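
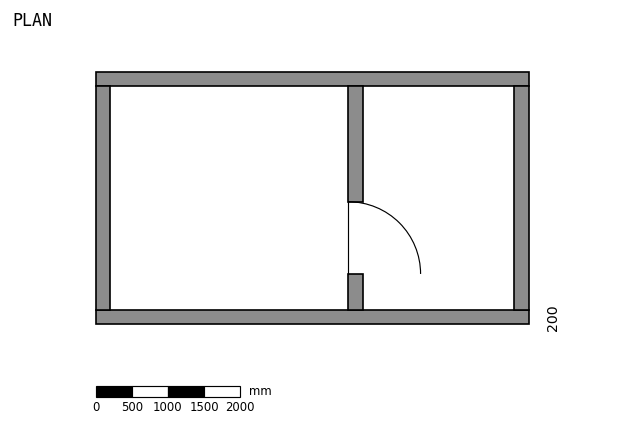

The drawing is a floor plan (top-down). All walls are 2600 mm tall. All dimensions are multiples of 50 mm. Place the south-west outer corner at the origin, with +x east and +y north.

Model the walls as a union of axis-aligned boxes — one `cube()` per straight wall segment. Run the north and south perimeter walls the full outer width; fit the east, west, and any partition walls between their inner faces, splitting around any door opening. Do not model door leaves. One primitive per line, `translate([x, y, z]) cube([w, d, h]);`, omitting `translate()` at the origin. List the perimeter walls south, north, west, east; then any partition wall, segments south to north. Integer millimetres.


cube([6000, 200, 2600]);
translate([0, 3300, 0]) cube([6000, 200, 2600]);
translate([0, 200, 0]) cube([200, 3100, 2600]);
translate([5800, 200, 0]) cube([200, 3100, 2600]);
translate([3500, 200, 0]) cube([200, 500, 2600]);
translate([3500, 1700, 0]) cube([200, 1600, 2600]);


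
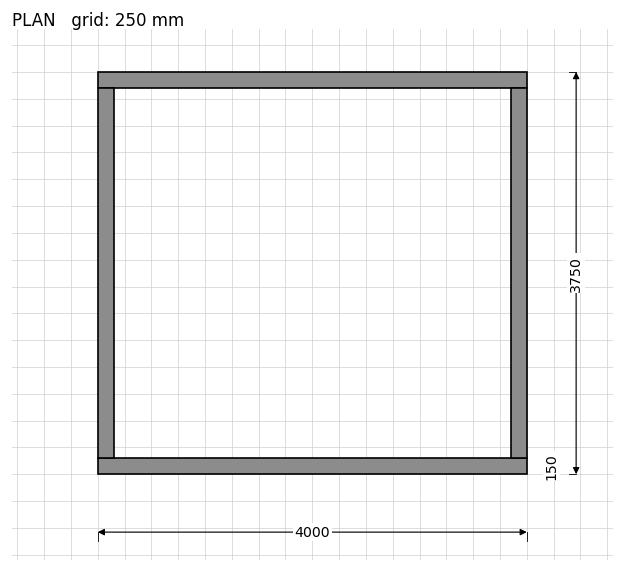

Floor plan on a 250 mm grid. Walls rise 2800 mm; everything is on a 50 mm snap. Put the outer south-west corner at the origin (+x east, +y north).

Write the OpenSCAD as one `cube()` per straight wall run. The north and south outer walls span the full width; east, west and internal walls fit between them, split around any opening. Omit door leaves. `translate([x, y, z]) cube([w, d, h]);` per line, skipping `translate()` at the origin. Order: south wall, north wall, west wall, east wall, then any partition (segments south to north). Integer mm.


cube([4000, 150, 2800]);
translate([0, 3600, 0]) cube([4000, 150, 2800]);
translate([0, 150, 0]) cube([150, 3450, 2800]);
translate([3850, 150, 0]) cube([150, 3450, 2800]);


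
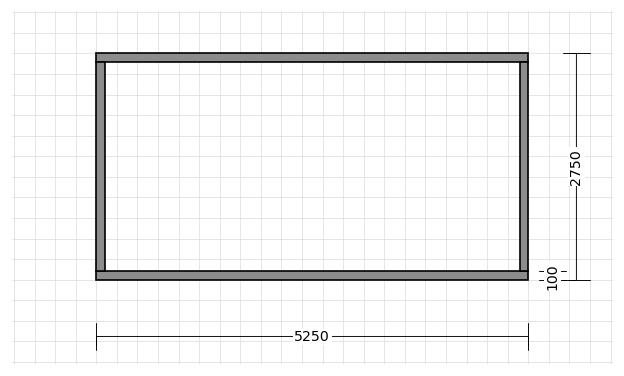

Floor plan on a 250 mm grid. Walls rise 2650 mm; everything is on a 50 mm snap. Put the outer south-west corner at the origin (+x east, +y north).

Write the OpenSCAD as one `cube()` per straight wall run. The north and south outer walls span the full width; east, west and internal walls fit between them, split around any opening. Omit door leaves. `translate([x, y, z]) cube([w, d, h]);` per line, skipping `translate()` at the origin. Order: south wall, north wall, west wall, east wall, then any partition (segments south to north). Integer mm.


cube([5250, 100, 2650]);
translate([0, 2650, 0]) cube([5250, 100, 2650]);
translate([0, 100, 0]) cube([100, 2550, 2650]);
translate([5150, 100, 0]) cube([100, 2550, 2650]);


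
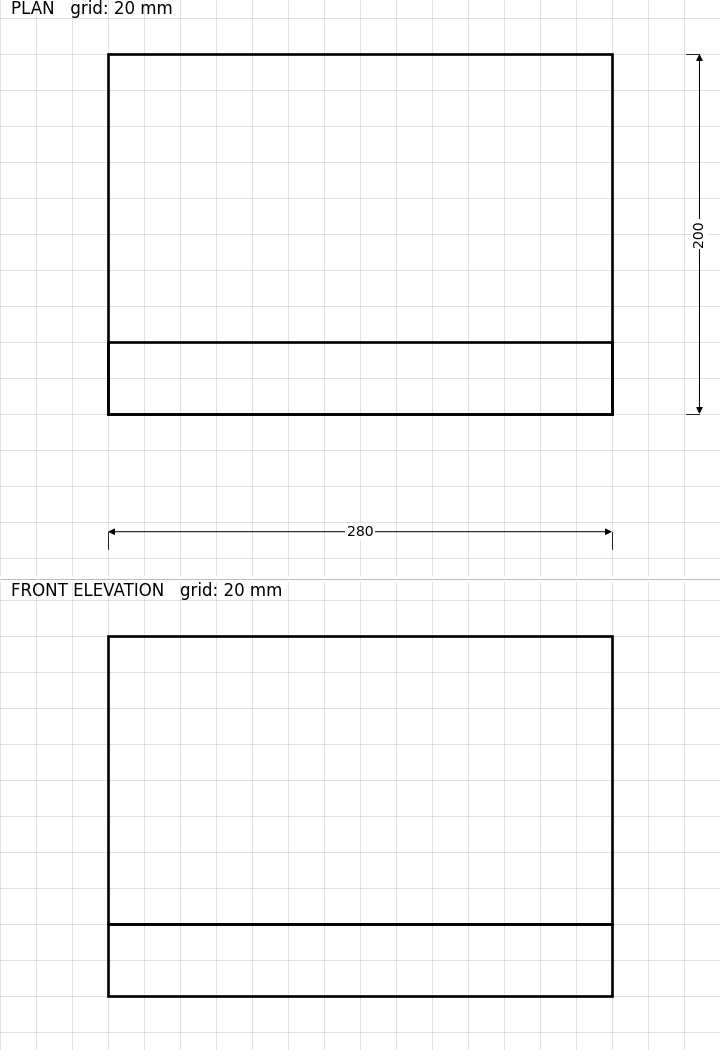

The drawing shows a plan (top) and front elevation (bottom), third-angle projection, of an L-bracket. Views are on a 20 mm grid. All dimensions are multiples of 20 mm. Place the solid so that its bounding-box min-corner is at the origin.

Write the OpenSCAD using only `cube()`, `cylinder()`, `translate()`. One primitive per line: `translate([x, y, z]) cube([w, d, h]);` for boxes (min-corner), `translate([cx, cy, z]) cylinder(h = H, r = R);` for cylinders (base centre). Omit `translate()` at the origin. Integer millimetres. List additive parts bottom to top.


cube([280, 200, 40]);
translate([0, 0, 40]) cube([280, 40, 160]);


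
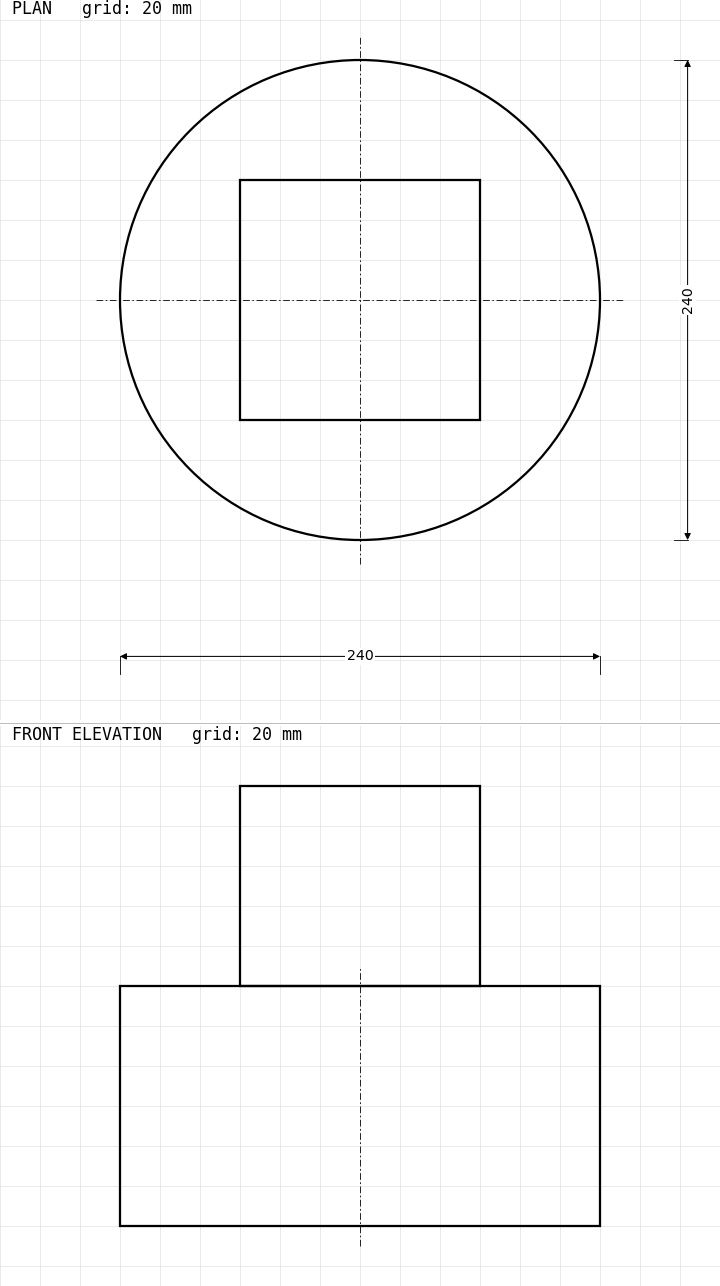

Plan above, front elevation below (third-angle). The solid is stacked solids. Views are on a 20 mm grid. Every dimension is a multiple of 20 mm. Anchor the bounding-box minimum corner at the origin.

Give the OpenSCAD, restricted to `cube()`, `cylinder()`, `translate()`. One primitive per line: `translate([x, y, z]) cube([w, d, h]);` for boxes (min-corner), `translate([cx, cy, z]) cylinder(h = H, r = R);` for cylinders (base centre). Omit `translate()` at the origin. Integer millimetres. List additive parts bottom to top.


translate([120, 120, 0]) cylinder(h = 120, r = 120);
translate([60, 60, 120]) cube([120, 120, 100]);


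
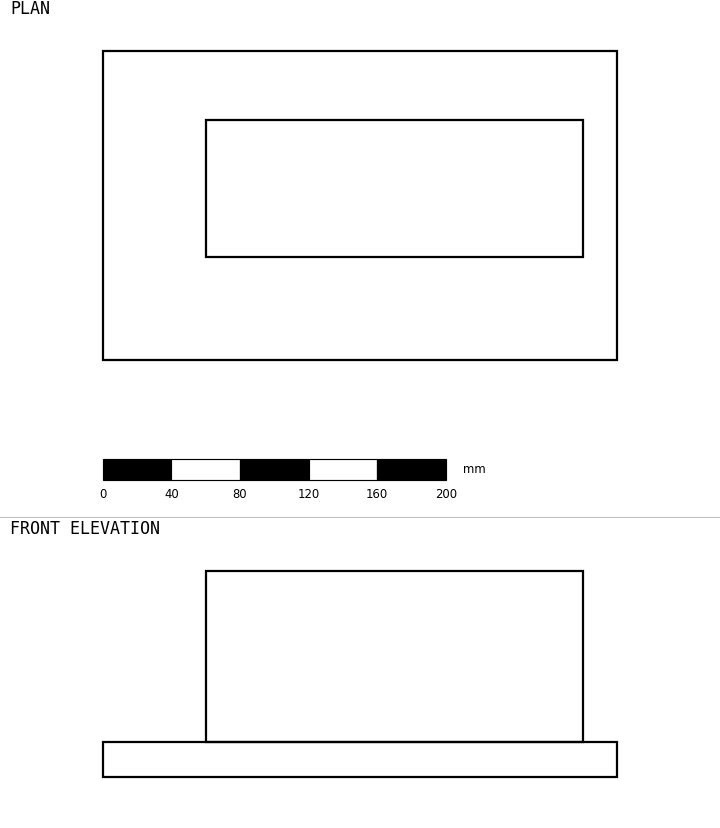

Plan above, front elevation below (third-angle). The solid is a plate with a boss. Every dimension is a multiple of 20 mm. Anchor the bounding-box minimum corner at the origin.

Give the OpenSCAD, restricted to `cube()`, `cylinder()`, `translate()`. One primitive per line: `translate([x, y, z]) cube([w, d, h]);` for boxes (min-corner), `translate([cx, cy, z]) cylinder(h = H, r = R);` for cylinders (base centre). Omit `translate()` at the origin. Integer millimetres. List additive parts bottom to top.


cube([300, 180, 20]);
translate([60, 60, 20]) cube([220, 80, 100]);


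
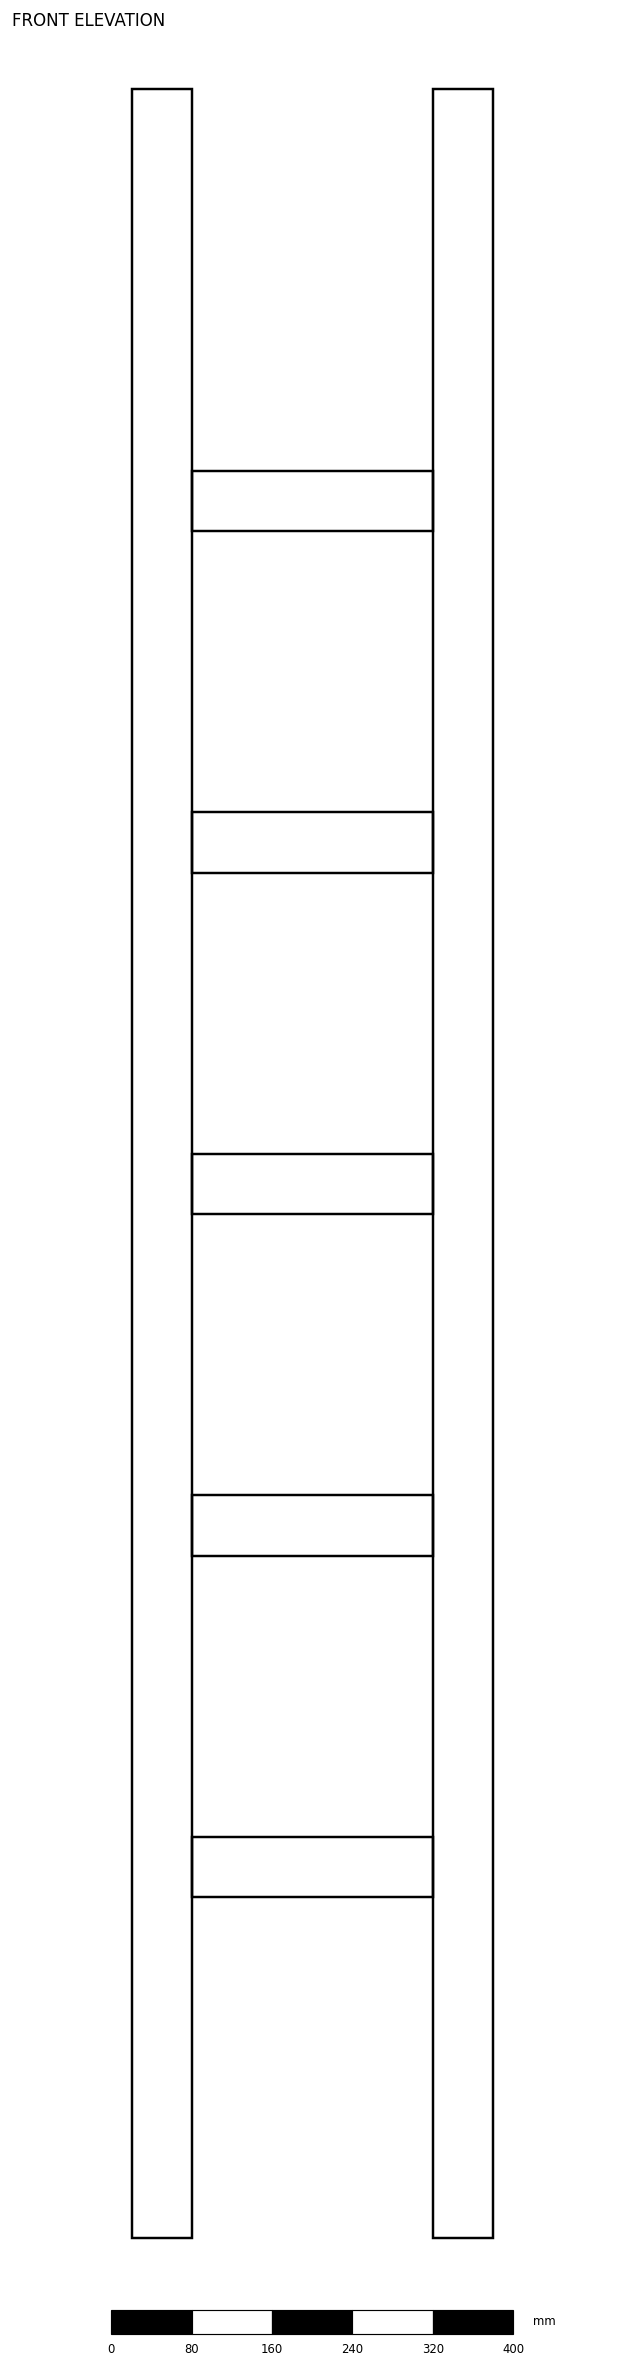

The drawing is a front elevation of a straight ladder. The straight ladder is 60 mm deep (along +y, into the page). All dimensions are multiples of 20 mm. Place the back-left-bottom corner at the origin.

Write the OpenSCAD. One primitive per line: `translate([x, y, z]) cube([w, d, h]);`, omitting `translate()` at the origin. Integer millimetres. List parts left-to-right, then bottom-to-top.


cube([60, 60, 2140]);
translate([60, 0, 340]) cube([240, 60, 60]);
translate([60, 0, 680]) cube([240, 60, 60]);
translate([60, 0, 1020]) cube([240, 60, 60]);
translate([60, 0, 1360]) cube([240, 60, 60]);
translate([60, 0, 1700]) cube([240, 60, 60]);
translate([300, 0, 0]) cube([60, 60, 2140]);


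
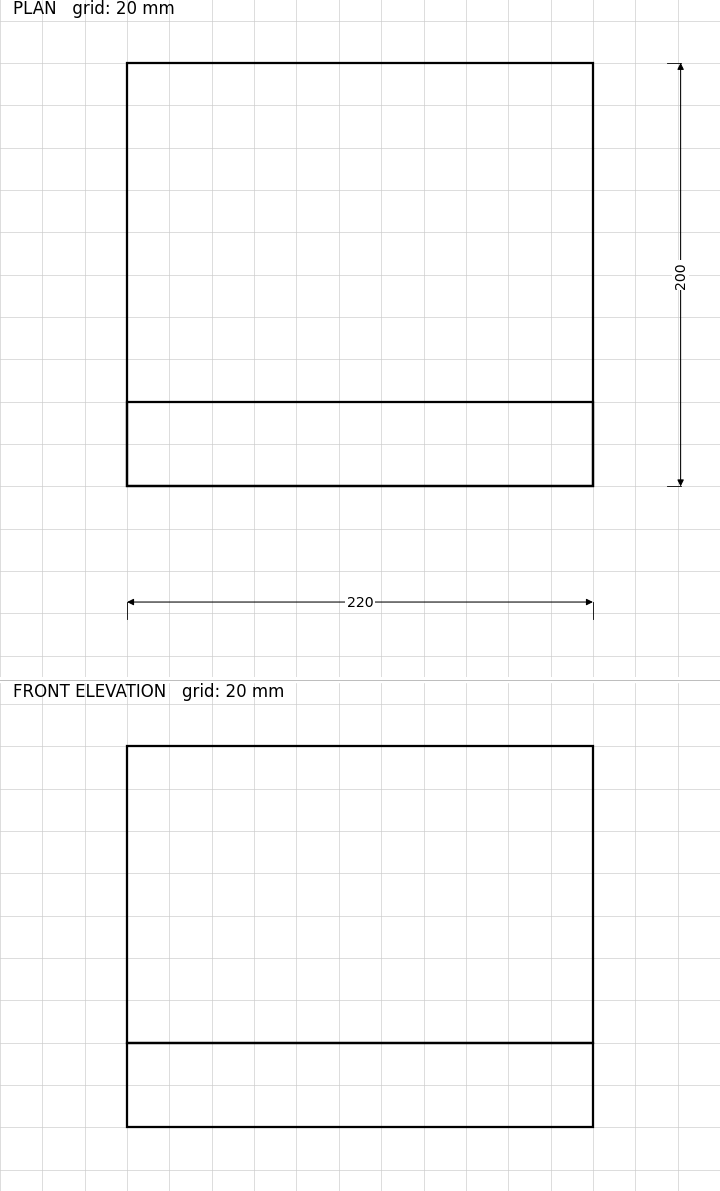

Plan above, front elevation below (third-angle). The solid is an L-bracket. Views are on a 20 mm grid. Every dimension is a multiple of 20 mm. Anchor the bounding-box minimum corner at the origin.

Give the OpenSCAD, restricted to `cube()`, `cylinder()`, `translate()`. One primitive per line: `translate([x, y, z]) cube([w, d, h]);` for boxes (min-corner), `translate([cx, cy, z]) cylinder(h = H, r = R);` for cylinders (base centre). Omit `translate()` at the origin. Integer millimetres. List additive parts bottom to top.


cube([220, 200, 40]);
translate([0, 0, 40]) cube([220, 40, 140]);


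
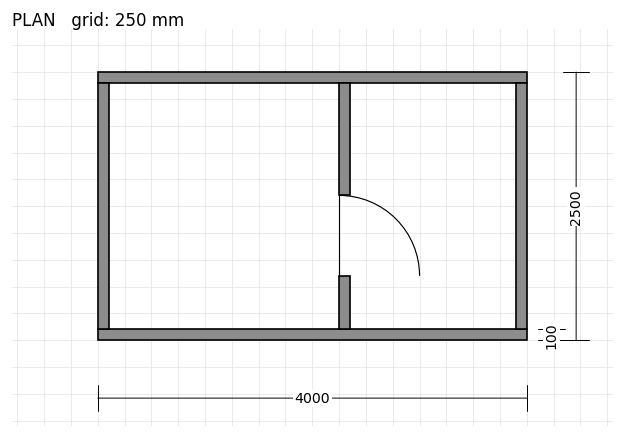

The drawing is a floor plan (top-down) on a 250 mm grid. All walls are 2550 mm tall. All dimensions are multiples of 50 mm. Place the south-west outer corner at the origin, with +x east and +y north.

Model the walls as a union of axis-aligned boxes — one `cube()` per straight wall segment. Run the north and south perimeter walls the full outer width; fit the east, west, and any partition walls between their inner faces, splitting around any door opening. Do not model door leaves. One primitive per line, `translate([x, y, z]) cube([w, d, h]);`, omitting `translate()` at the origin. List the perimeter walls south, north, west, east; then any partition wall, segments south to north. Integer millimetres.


cube([4000, 100, 2550]);
translate([0, 2400, 0]) cube([4000, 100, 2550]);
translate([0, 100, 0]) cube([100, 2300, 2550]);
translate([3900, 100, 0]) cube([100, 2300, 2550]);
translate([2250, 100, 0]) cube([100, 500, 2550]);
translate([2250, 1350, 0]) cube([100, 1050, 2550]);


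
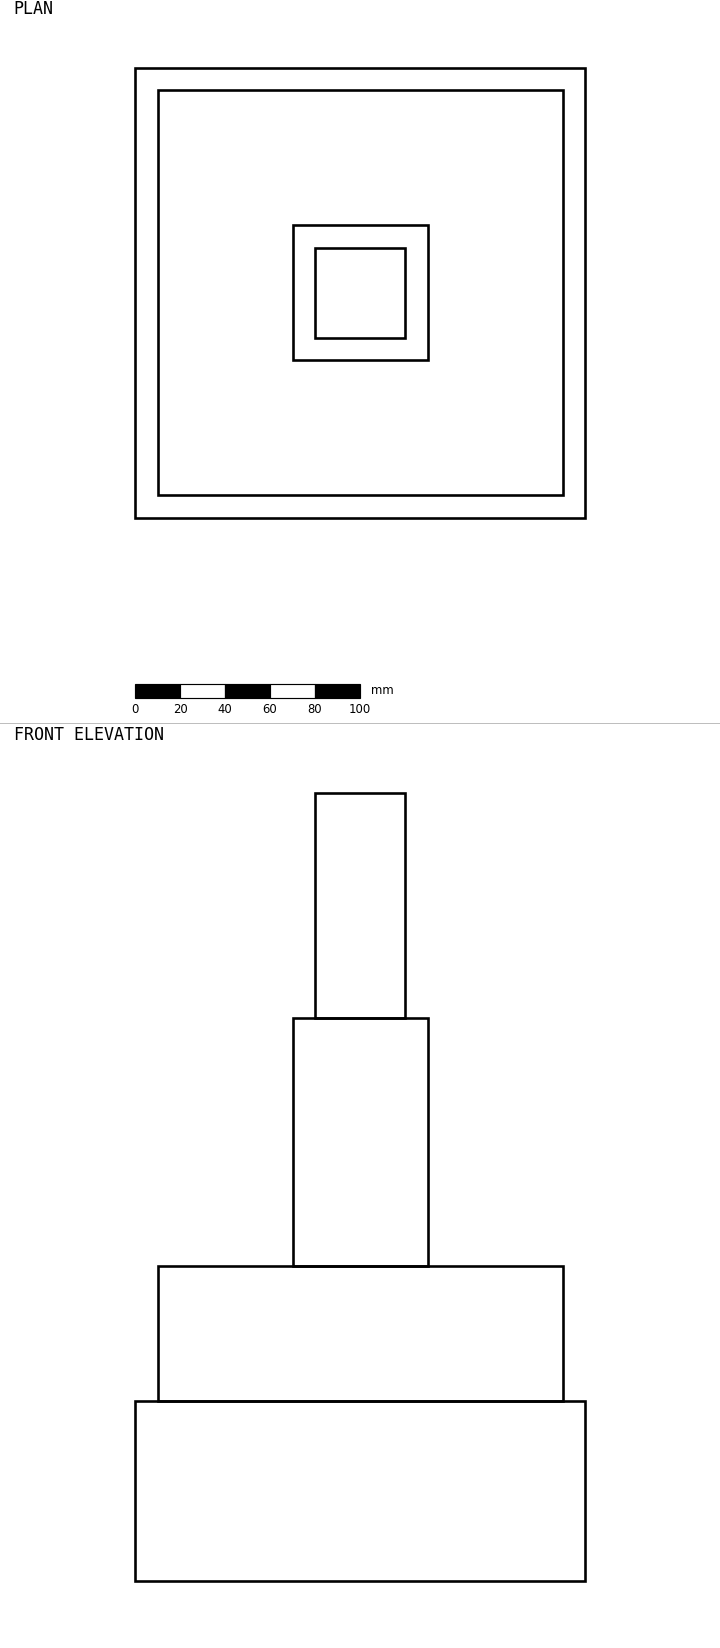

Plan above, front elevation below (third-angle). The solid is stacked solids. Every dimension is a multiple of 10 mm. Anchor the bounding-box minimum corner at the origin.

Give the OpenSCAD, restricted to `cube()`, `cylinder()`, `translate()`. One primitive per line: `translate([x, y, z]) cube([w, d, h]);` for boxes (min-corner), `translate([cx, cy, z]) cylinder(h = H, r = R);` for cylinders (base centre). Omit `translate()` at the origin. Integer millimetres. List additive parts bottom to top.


cube([200, 200, 80]);
translate([10, 10, 80]) cube([180, 180, 60]);
translate([70, 70, 140]) cube([60, 60, 110]);
translate([80, 80, 250]) cube([40, 40, 100]);


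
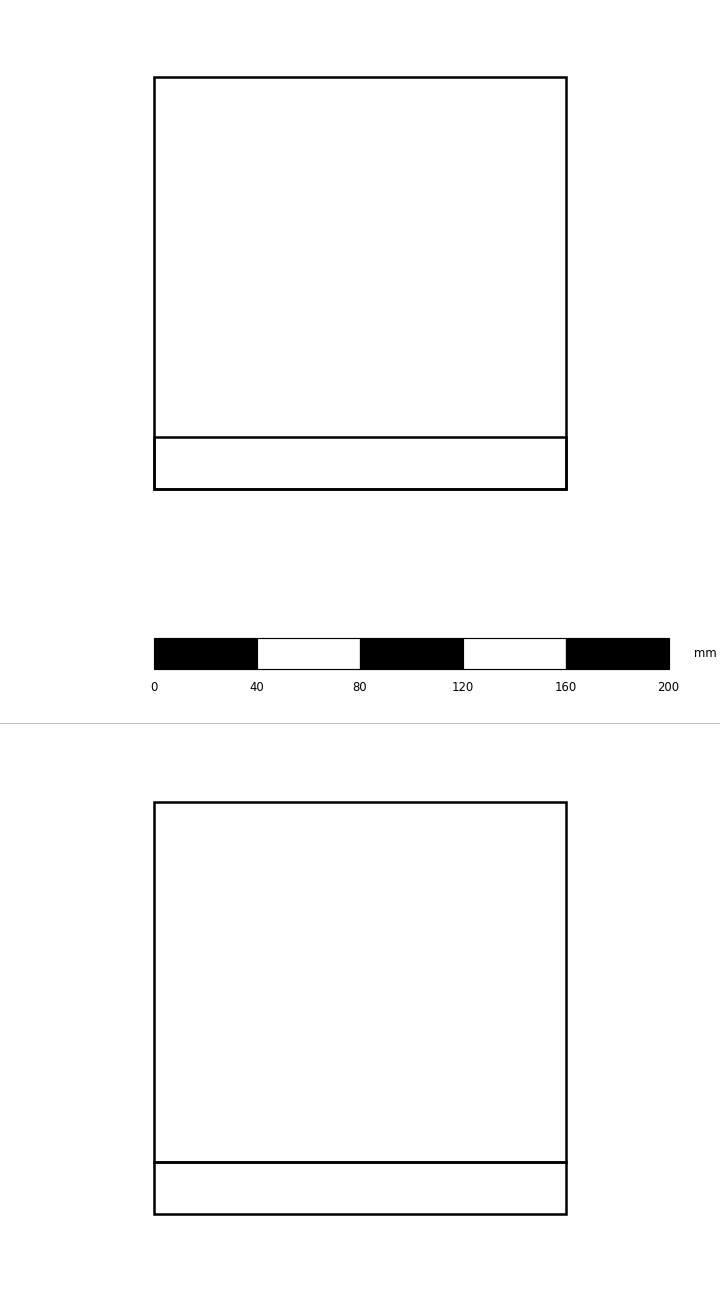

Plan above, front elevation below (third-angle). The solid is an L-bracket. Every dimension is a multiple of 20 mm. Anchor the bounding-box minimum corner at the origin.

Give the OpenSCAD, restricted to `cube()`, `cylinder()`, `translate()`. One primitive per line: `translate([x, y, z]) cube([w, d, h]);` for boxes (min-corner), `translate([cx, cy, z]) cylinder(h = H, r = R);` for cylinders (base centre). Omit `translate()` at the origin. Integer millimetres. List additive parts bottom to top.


cube([160, 160, 20]);
translate([0, 0, 20]) cube([160, 20, 140]);


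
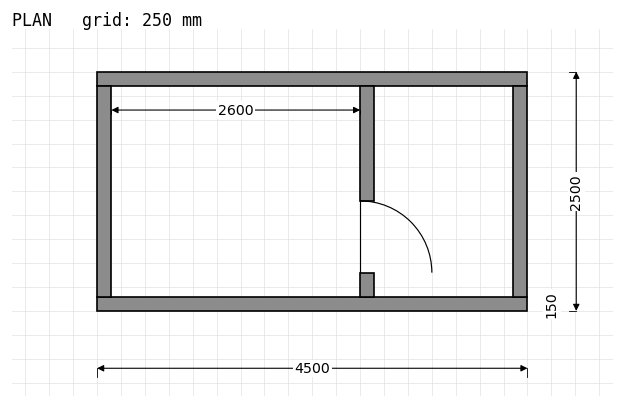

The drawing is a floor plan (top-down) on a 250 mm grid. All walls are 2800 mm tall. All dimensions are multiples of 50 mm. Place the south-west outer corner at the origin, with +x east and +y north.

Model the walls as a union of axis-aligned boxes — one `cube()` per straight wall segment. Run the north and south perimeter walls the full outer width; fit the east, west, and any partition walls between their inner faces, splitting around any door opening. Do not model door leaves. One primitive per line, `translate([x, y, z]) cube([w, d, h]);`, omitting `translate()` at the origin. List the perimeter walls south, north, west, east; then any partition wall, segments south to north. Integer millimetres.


cube([4500, 150, 2800]);
translate([0, 2350, 0]) cube([4500, 150, 2800]);
translate([0, 150, 0]) cube([150, 2200, 2800]);
translate([4350, 150, 0]) cube([150, 2200, 2800]);
translate([2750, 150, 0]) cube([150, 250, 2800]);
translate([2750, 1150, 0]) cube([150, 1200, 2800]);


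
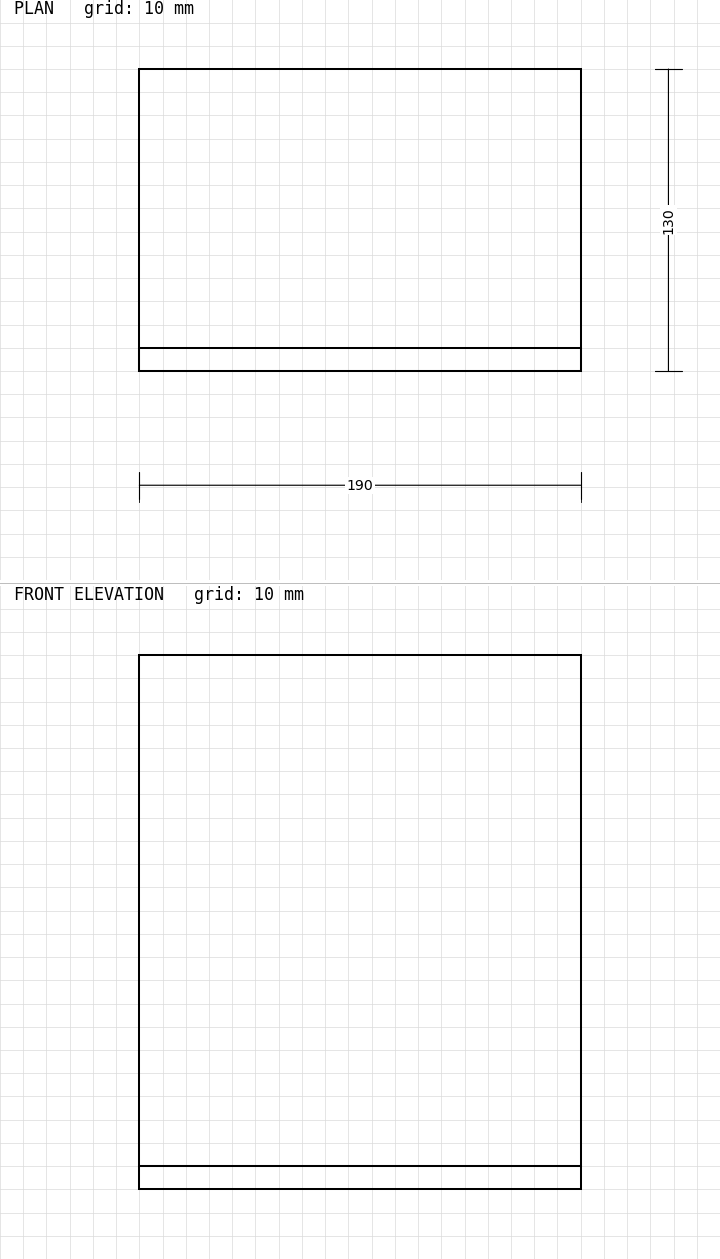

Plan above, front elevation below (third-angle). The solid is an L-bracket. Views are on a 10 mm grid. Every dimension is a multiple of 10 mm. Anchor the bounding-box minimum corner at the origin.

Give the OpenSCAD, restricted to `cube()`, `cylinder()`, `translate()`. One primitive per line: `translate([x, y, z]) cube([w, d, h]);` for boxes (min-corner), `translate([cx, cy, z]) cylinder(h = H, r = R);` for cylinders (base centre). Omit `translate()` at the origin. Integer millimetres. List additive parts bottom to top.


cube([190, 130, 10]);
translate([0, 0, 10]) cube([190, 10, 220]);


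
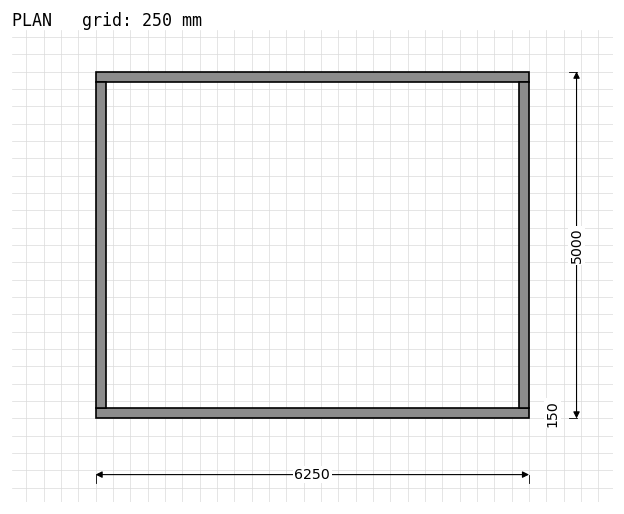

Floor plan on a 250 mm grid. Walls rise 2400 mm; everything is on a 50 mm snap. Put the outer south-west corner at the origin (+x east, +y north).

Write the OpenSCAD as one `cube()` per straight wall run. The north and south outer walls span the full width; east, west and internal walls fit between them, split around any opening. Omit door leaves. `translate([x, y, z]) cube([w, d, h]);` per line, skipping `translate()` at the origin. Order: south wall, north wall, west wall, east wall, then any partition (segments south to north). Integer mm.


cube([6250, 150, 2400]);
translate([0, 4850, 0]) cube([6250, 150, 2400]);
translate([0, 150, 0]) cube([150, 4700, 2400]);
translate([6100, 150, 0]) cube([150, 4700, 2400]);


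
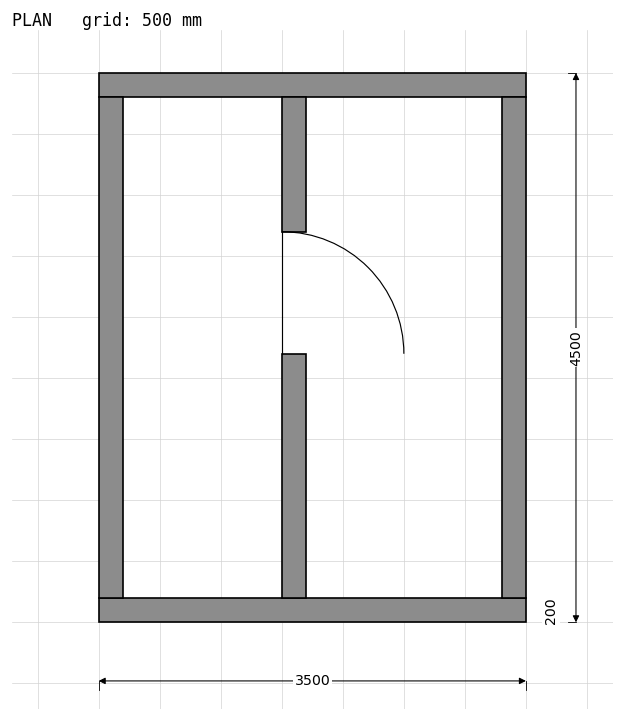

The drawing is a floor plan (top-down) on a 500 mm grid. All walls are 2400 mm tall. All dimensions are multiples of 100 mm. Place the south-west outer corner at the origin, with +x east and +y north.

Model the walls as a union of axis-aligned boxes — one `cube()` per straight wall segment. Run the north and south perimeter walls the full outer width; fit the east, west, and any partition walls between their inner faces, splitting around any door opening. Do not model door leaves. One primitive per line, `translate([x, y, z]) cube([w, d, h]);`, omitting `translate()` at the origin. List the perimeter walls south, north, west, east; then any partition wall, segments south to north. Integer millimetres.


cube([3500, 200, 2400]);
translate([0, 4300, 0]) cube([3500, 200, 2400]);
translate([0, 200, 0]) cube([200, 4100, 2400]);
translate([3300, 200, 0]) cube([200, 4100, 2400]);
translate([1500, 200, 0]) cube([200, 2000, 2400]);
translate([1500, 3200, 0]) cube([200, 1100, 2400]);


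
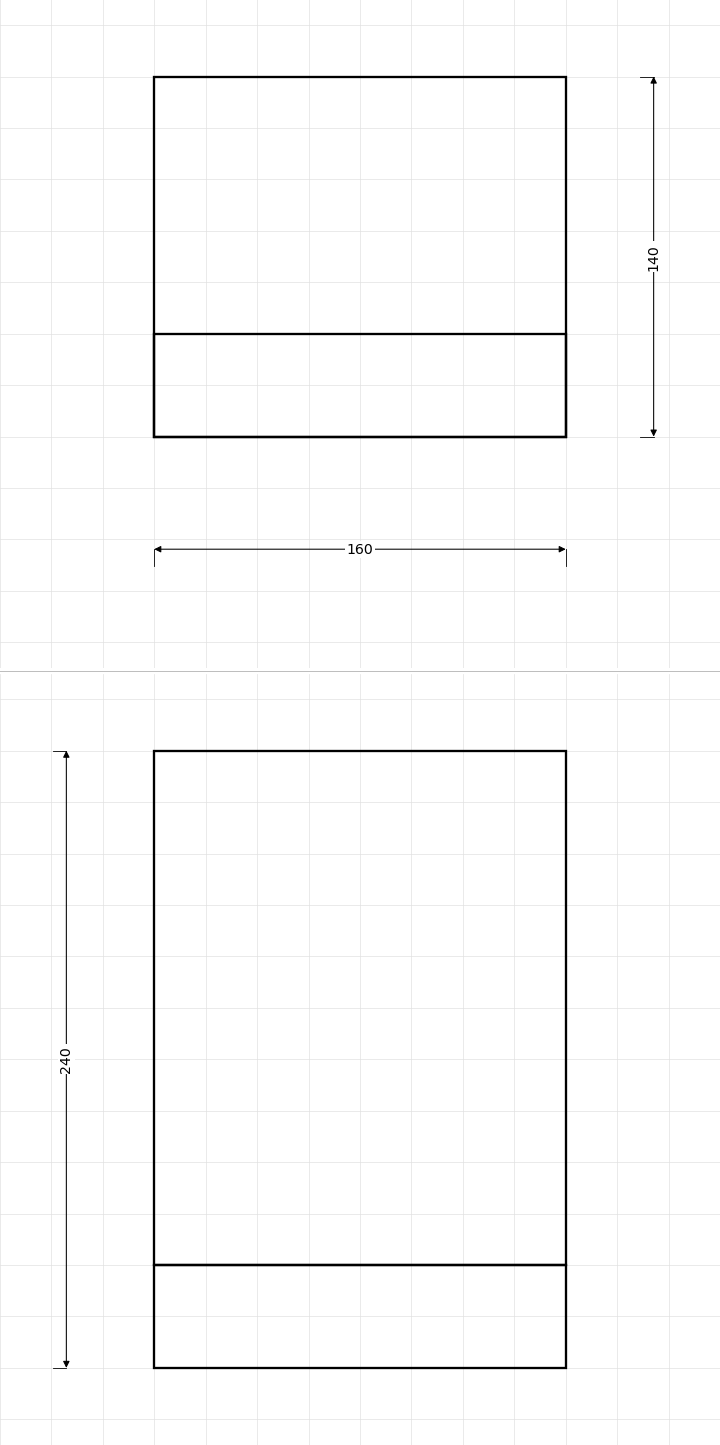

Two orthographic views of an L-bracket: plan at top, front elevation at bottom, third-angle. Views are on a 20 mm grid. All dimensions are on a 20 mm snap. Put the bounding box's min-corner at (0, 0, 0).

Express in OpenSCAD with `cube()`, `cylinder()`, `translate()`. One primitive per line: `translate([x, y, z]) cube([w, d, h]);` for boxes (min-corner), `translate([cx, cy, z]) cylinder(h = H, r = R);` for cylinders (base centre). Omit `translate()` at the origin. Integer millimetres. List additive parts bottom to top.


cube([160, 140, 40]);
translate([0, 0, 40]) cube([160, 40, 200]);


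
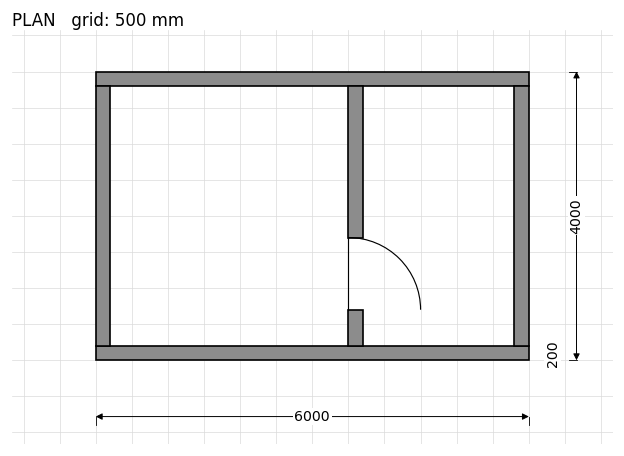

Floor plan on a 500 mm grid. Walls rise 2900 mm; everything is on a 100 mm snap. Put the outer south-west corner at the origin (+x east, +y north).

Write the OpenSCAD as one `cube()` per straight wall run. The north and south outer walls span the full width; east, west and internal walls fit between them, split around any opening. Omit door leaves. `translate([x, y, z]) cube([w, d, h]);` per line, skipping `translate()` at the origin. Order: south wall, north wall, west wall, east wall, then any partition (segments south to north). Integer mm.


cube([6000, 200, 2900]);
translate([0, 3800, 0]) cube([6000, 200, 2900]);
translate([0, 200, 0]) cube([200, 3600, 2900]);
translate([5800, 200, 0]) cube([200, 3600, 2900]);
translate([3500, 200, 0]) cube([200, 500, 2900]);
translate([3500, 1700, 0]) cube([200, 2100, 2900]);


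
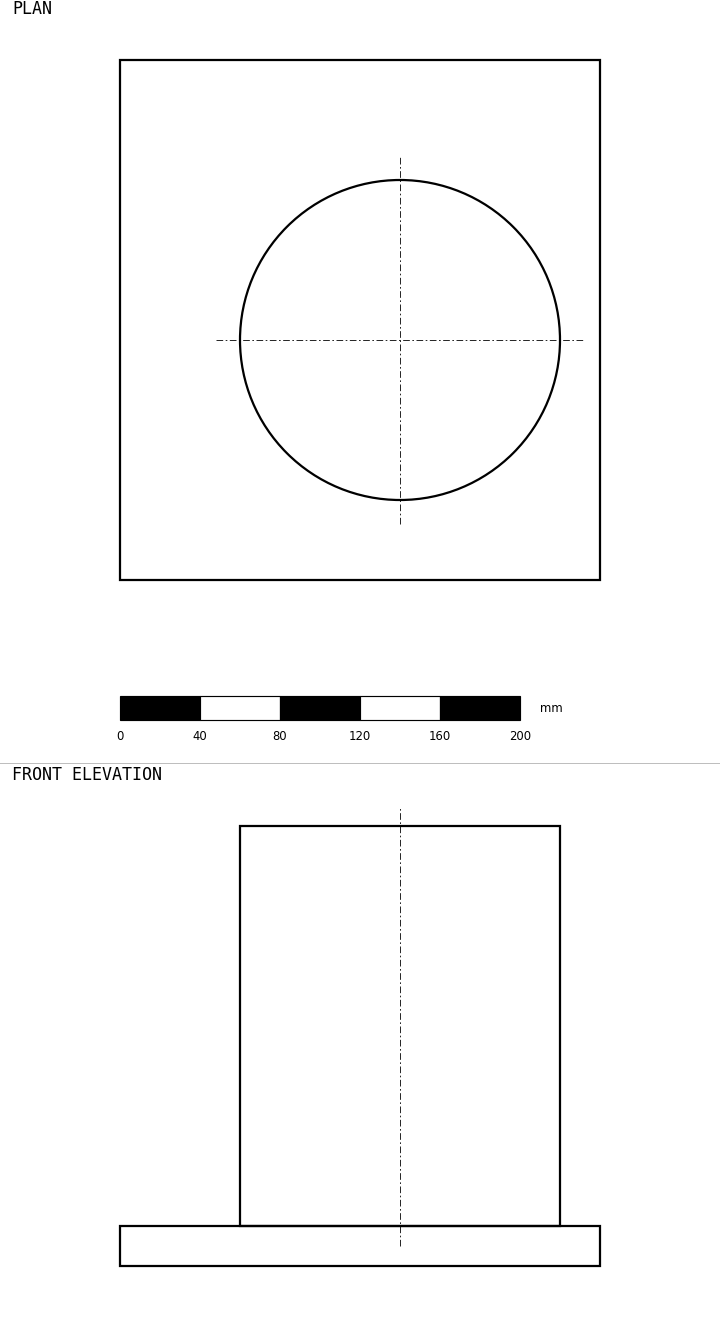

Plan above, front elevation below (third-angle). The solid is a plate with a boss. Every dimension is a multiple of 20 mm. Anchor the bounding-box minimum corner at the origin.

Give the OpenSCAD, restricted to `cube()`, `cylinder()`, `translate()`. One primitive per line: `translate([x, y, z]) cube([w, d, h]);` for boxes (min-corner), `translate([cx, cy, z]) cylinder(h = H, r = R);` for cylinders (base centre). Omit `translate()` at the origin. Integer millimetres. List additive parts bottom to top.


cube([240, 260, 20]);
translate([140, 120, 20]) cylinder(h = 200, r = 80);


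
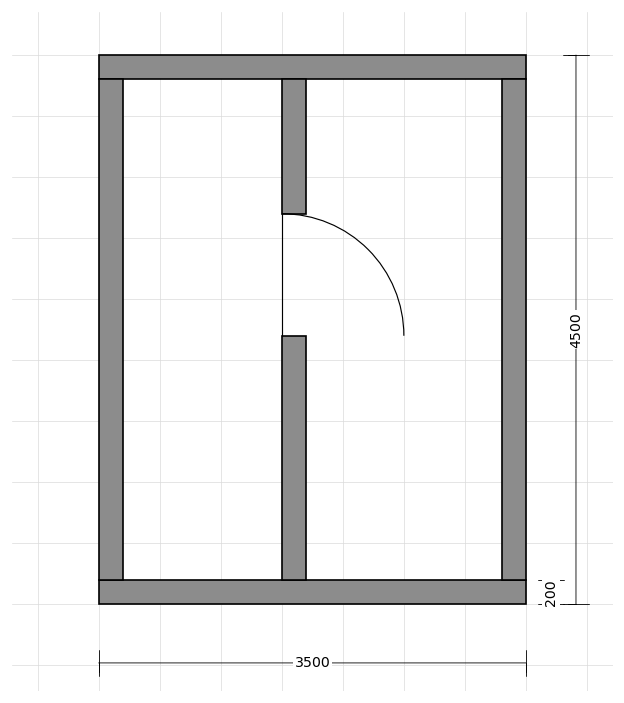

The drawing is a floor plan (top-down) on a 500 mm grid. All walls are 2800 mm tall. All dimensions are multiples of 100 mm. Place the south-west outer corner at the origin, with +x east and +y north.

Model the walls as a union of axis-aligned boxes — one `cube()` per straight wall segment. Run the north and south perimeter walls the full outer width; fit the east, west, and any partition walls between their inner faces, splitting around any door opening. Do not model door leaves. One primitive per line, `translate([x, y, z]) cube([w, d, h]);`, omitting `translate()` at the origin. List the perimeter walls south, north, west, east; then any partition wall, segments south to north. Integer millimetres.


cube([3500, 200, 2800]);
translate([0, 4300, 0]) cube([3500, 200, 2800]);
translate([0, 200, 0]) cube([200, 4100, 2800]);
translate([3300, 200, 0]) cube([200, 4100, 2800]);
translate([1500, 200, 0]) cube([200, 2000, 2800]);
translate([1500, 3200, 0]) cube([200, 1100, 2800]);


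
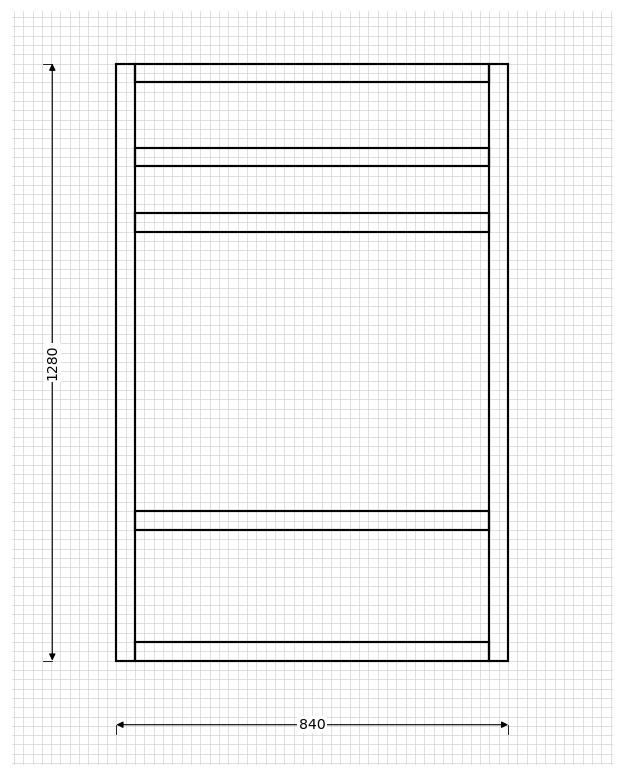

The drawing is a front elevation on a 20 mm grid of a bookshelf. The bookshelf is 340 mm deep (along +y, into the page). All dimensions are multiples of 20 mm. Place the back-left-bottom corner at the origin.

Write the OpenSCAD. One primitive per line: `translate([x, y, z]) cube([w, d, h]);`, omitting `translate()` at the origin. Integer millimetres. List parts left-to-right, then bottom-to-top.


cube([40, 340, 1280]);
translate([40, 0, 0]) cube([760, 340, 40]);
translate([40, 0, 280]) cube([760, 340, 40]);
translate([40, 0, 920]) cube([760, 340, 40]);
translate([40, 0, 1060]) cube([760, 340, 40]);
translate([40, 0, 1240]) cube([760, 340, 40]);
translate([800, 0, 0]) cube([40, 340, 1280]);


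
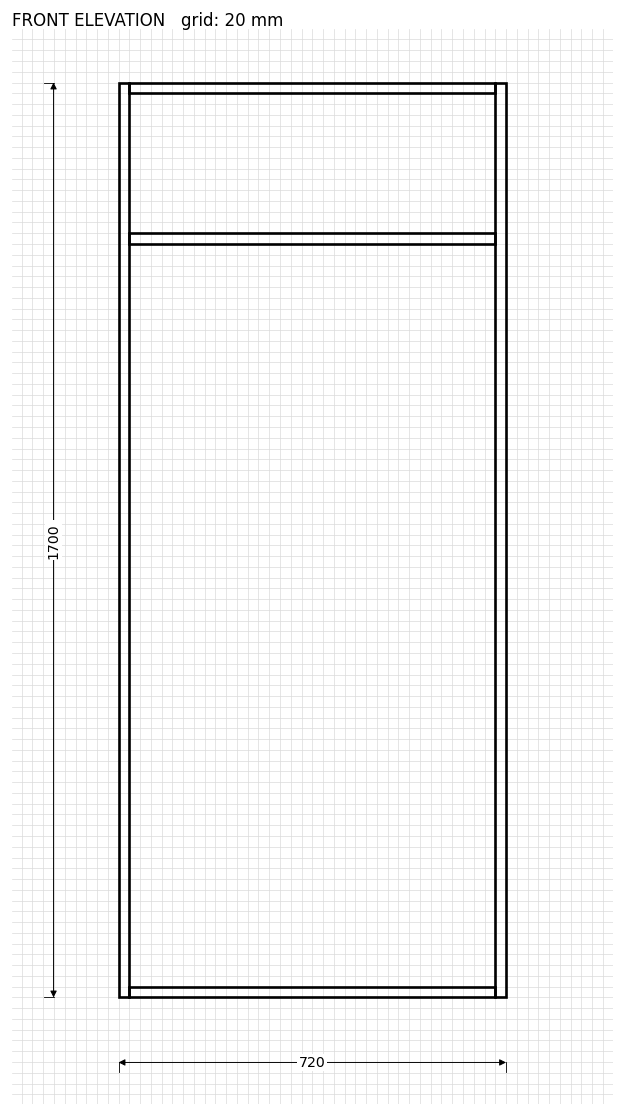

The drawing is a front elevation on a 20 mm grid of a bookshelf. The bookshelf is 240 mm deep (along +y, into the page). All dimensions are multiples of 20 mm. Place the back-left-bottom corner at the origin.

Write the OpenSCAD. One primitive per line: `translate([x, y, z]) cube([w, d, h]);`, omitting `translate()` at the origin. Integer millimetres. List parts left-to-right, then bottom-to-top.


cube([20, 240, 1700]);
translate([20, 0, 0]) cube([680, 240, 20]);
translate([20, 0, 1400]) cube([680, 240, 20]);
translate([20, 0, 1680]) cube([680, 240, 20]);
translate([700, 0, 0]) cube([20, 240, 1700]);


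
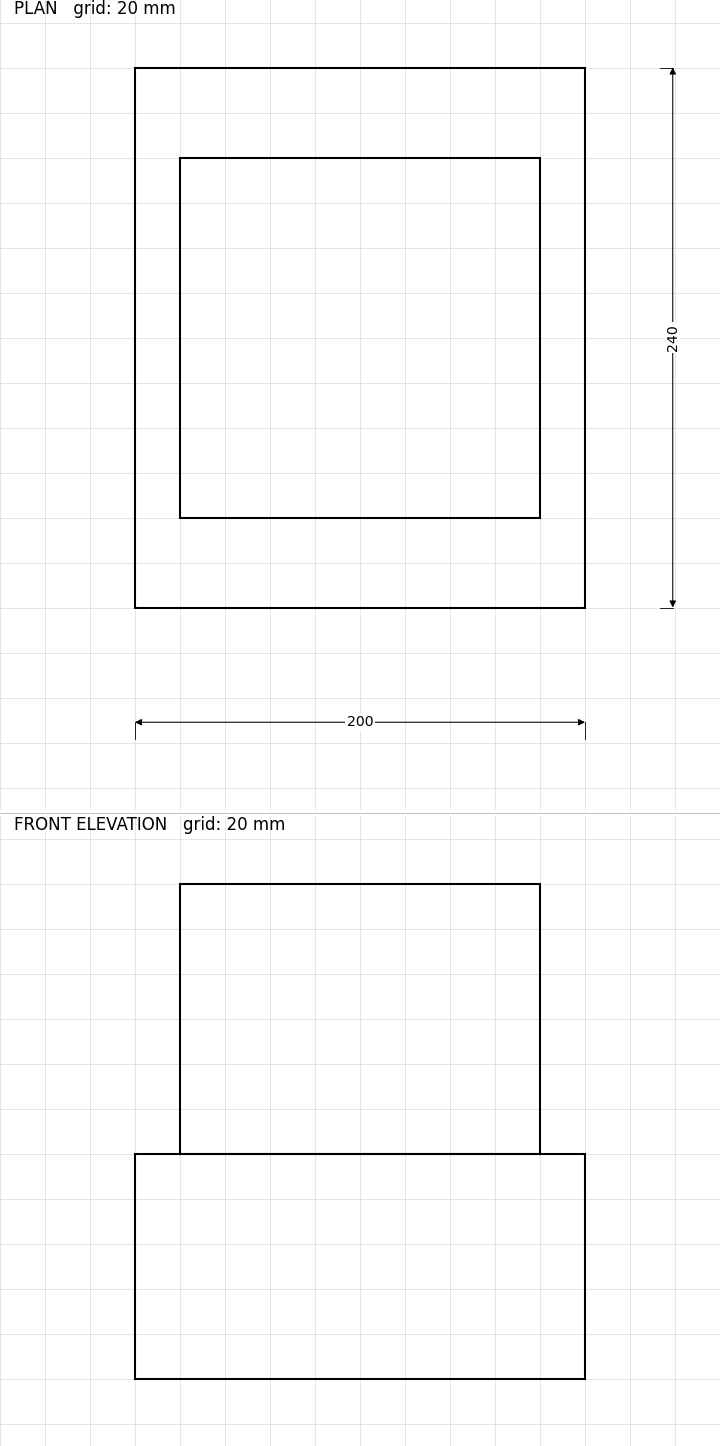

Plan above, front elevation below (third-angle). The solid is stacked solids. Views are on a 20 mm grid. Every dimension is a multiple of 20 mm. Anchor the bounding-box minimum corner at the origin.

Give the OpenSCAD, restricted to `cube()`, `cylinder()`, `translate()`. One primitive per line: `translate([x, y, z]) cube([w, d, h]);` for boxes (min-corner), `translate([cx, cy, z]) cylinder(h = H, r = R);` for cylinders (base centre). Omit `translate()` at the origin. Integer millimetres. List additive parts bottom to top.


cube([200, 240, 100]);
translate([20, 40, 100]) cube([160, 160, 120]);


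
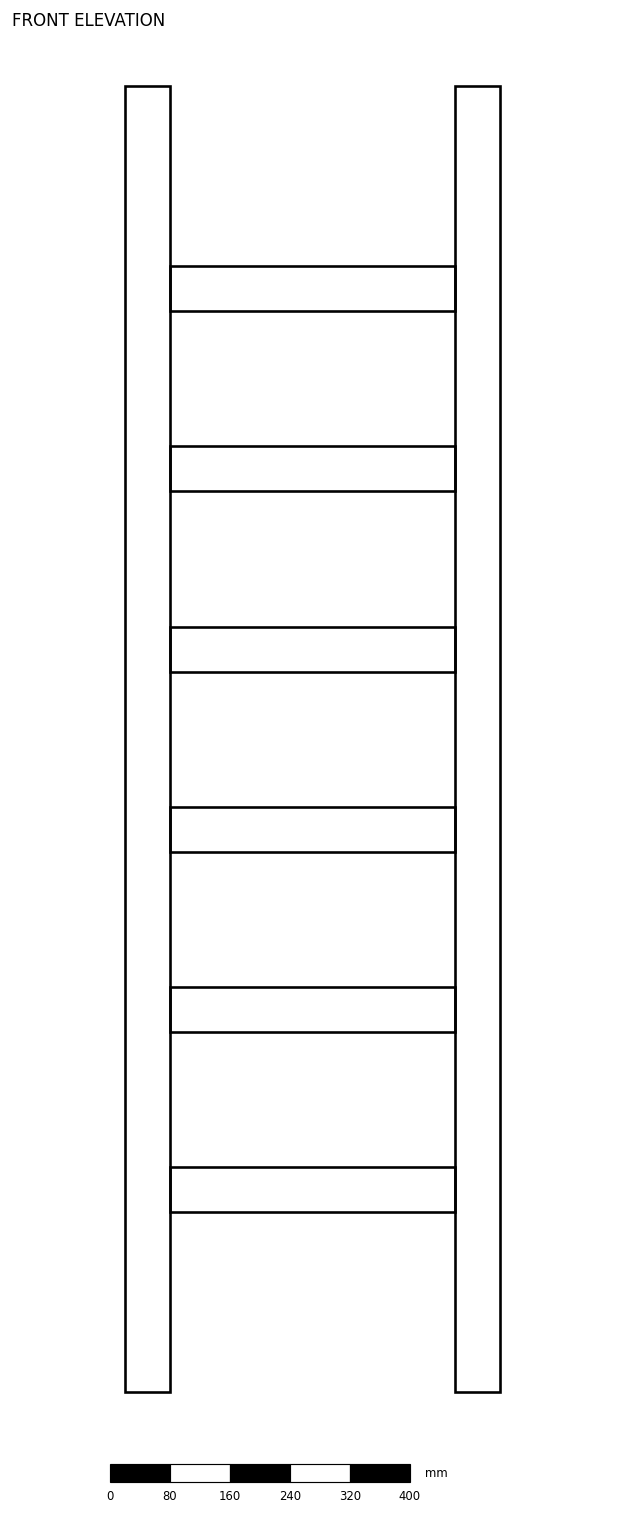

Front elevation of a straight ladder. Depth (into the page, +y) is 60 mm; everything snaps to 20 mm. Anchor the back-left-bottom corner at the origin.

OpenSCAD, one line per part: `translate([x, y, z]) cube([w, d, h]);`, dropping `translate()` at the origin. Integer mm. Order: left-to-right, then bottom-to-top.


cube([60, 60, 1740]);
translate([60, 0, 240]) cube([380, 60, 60]);
translate([60, 0, 480]) cube([380, 60, 60]);
translate([60, 0, 720]) cube([380, 60, 60]);
translate([60, 0, 960]) cube([380, 60, 60]);
translate([60, 0, 1200]) cube([380, 60, 60]);
translate([60, 0, 1440]) cube([380, 60, 60]);
translate([440, 0, 0]) cube([60, 60, 1740]);


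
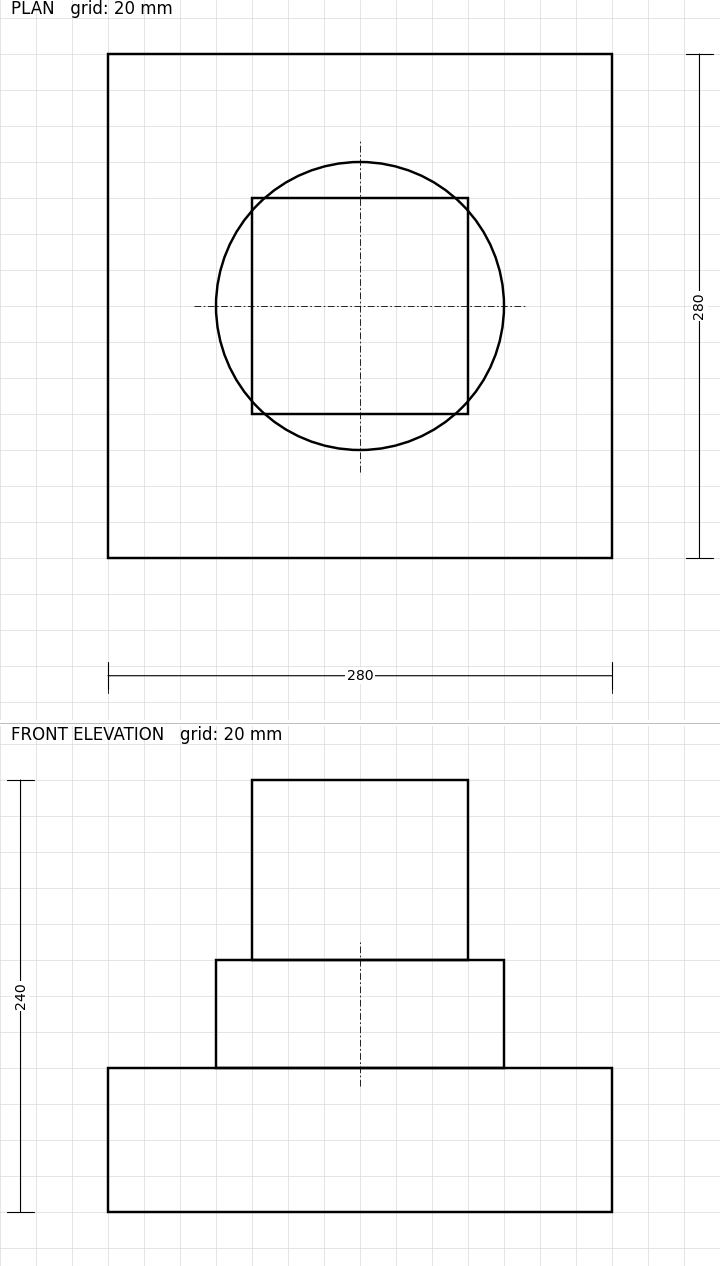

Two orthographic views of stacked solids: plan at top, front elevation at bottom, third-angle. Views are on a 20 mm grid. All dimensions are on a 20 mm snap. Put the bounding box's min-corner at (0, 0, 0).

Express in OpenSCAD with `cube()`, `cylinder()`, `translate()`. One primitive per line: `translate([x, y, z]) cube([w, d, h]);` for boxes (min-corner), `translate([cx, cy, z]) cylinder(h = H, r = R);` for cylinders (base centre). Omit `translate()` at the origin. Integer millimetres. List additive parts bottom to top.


cube([280, 280, 80]);
translate([140, 140, 80]) cylinder(h = 60, r = 80);
translate([80, 80, 140]) cube([120, 120, 100]);


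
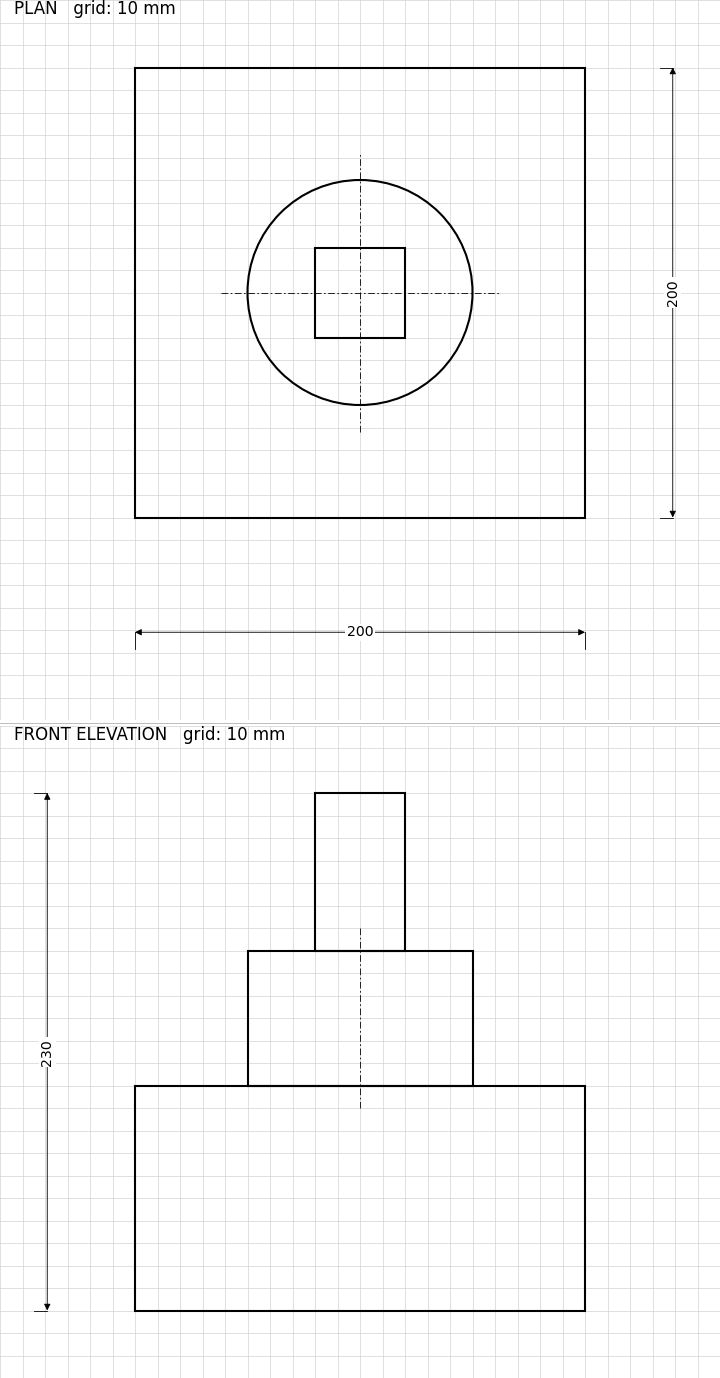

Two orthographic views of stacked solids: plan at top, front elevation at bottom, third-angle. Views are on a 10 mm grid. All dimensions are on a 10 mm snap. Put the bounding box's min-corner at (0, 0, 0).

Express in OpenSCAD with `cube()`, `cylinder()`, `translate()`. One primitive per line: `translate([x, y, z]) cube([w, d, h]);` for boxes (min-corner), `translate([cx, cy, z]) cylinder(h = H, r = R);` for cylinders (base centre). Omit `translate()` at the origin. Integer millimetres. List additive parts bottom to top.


cube([200, 200, 100]);
translate([100, 100, 100]) cylinder(h = 60, r = 50);
translate([80, 80, 160]) cube([40, 40, 70]);


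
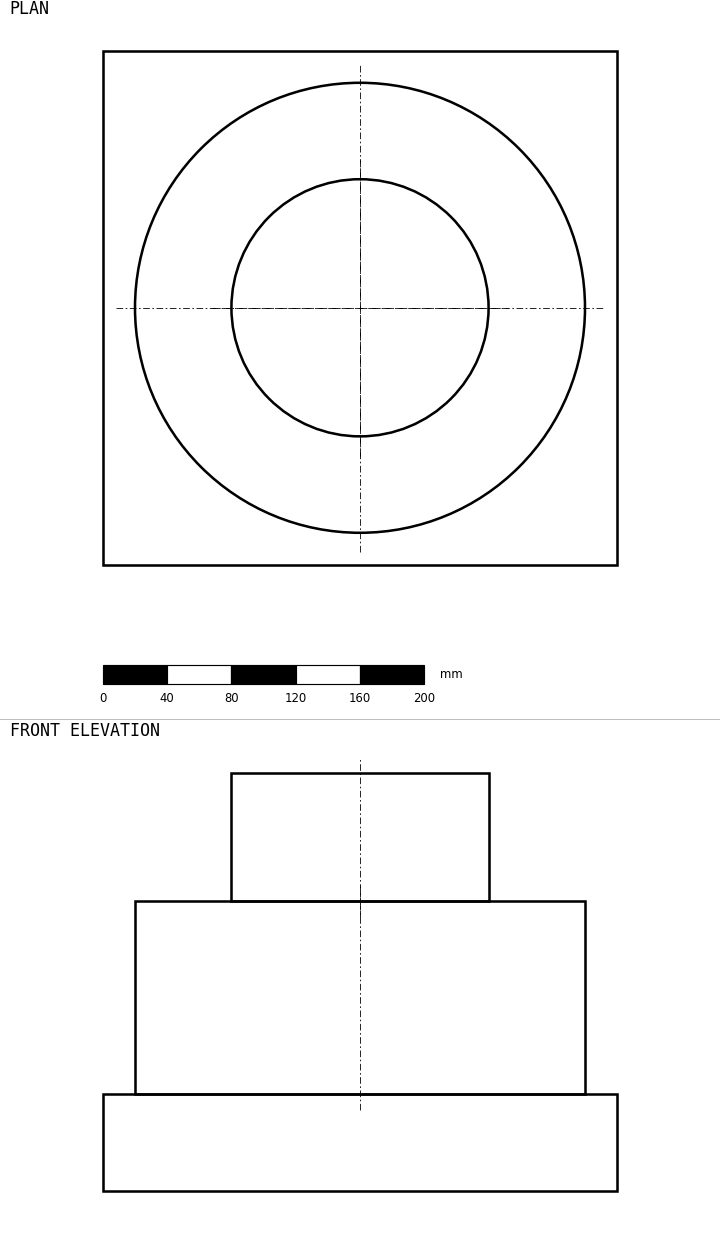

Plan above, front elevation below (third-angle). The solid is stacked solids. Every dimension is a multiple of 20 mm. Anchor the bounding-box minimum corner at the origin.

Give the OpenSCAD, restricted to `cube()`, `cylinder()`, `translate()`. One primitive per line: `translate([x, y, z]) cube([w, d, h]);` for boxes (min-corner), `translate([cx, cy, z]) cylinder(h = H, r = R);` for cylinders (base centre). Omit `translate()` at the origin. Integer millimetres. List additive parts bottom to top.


cube([320, 320, 60]);
translate([160, 160, 60]) cylinder(h = 120, r = 140);
translate([160, 160, 180]) cylinder(h = 80, r = 80);


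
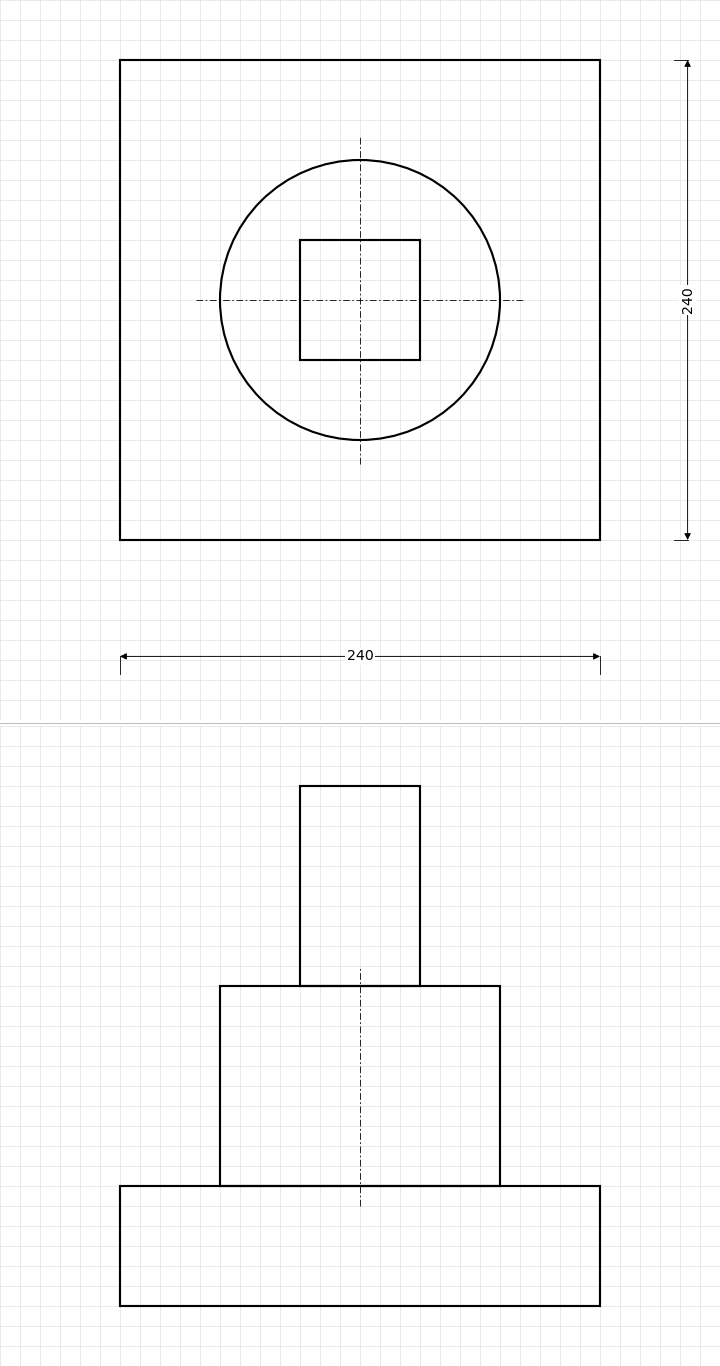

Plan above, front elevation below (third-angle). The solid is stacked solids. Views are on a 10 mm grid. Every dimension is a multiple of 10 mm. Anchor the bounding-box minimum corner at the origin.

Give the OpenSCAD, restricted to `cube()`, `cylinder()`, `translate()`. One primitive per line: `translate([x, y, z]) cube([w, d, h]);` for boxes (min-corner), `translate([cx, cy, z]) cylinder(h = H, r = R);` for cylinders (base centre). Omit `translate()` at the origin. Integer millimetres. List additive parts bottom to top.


cube([240, 240, 60]);
translate([120, 120, 60]) cylinder(h = 100, r = 70);
translate([90, 90, 160]) cube([60, 60, 100]);


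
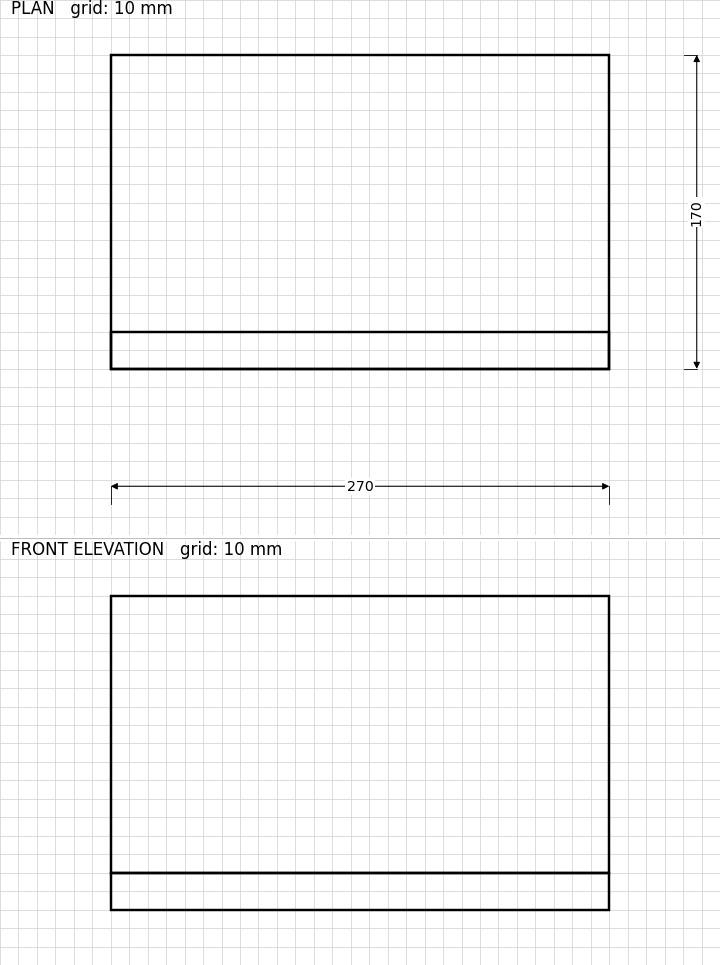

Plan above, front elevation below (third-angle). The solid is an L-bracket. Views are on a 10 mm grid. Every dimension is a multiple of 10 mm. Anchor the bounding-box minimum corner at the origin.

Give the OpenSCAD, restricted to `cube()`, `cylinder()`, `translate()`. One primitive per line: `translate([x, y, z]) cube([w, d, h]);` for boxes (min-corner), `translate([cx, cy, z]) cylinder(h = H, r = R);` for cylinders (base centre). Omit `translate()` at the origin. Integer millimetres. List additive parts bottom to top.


cube([270, 170, 20]);
translate([0, 0, 20]) cube([270, 20, 150]);


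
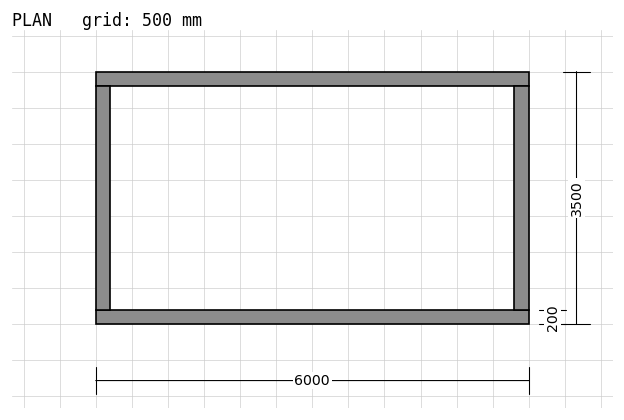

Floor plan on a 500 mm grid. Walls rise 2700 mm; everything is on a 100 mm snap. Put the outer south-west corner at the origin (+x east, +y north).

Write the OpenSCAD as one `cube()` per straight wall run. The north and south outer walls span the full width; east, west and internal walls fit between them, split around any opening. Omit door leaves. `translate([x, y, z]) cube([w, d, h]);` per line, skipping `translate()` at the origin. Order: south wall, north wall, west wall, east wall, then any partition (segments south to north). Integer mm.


cube([6000, 200, 2700]);
translate([0, 3300, 0]) cube([6000, 200, 2700]);
translate([0, 200, 0]) cube([200, 3100, 2700]);
translate([5800, 200, 0]) cube([200, 3100, 2700]);


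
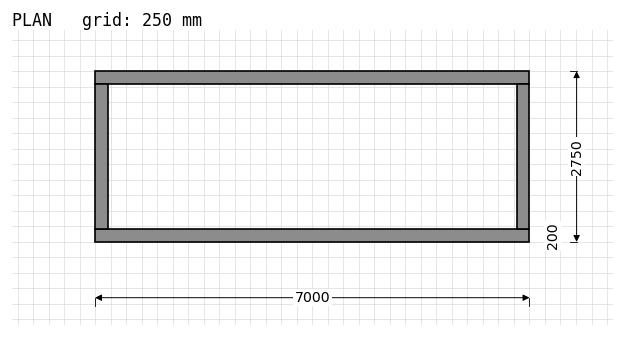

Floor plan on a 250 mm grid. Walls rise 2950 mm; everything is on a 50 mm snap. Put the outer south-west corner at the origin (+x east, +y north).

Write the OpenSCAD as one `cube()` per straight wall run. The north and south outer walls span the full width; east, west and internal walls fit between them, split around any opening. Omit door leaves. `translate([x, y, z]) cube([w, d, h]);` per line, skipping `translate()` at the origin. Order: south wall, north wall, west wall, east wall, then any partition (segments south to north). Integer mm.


cube([7000, 200, 2950]);
translate([0, 2550, 0]) cube([7000, 200, 2950]);
translate([0, 200, 0]) cube([200, 2350, 2950]);
translate([6800, 200, 0]) cube([200, 2350, 2950]);


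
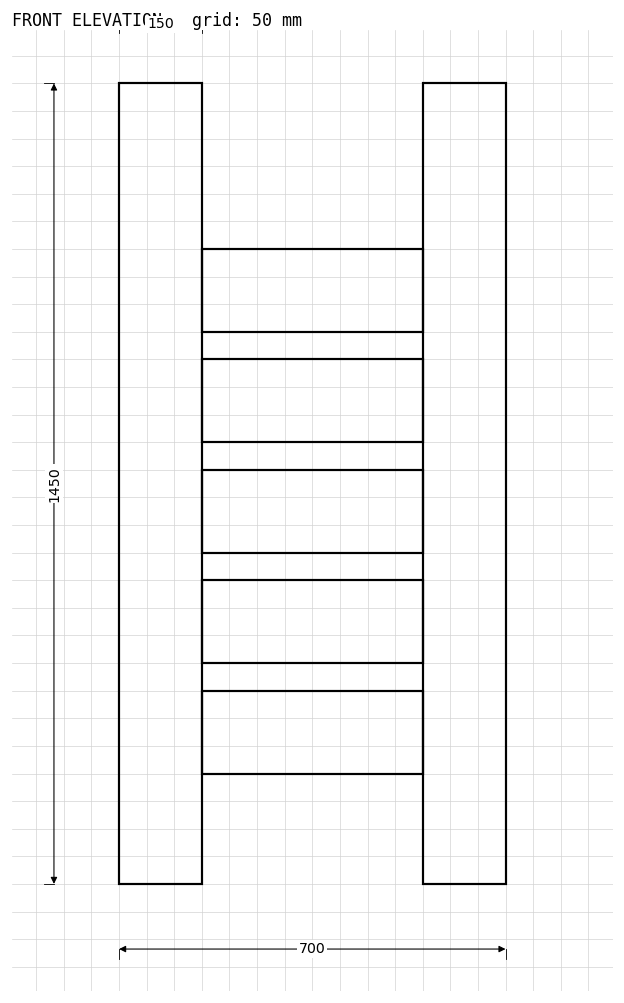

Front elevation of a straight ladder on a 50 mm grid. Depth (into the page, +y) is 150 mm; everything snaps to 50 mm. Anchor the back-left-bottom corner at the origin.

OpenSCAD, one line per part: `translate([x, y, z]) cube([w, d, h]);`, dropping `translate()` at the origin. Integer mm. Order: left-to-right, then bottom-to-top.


cube([150, 150, 1450]);
translate([150, 0, 200]) cube([400, 150, 150]);
translate([150, 0, 400]) cube([400, 150, 150]);
translate([150, 0, 600]) cube([400, 150, 150]);
translate([150, 0, 800]) cube([400, 150, 150]);
translate([150, 0, 1000]) cube([400, 150, 150]);
translate([550, 0, 0]) cube([150, 150, 1450]);


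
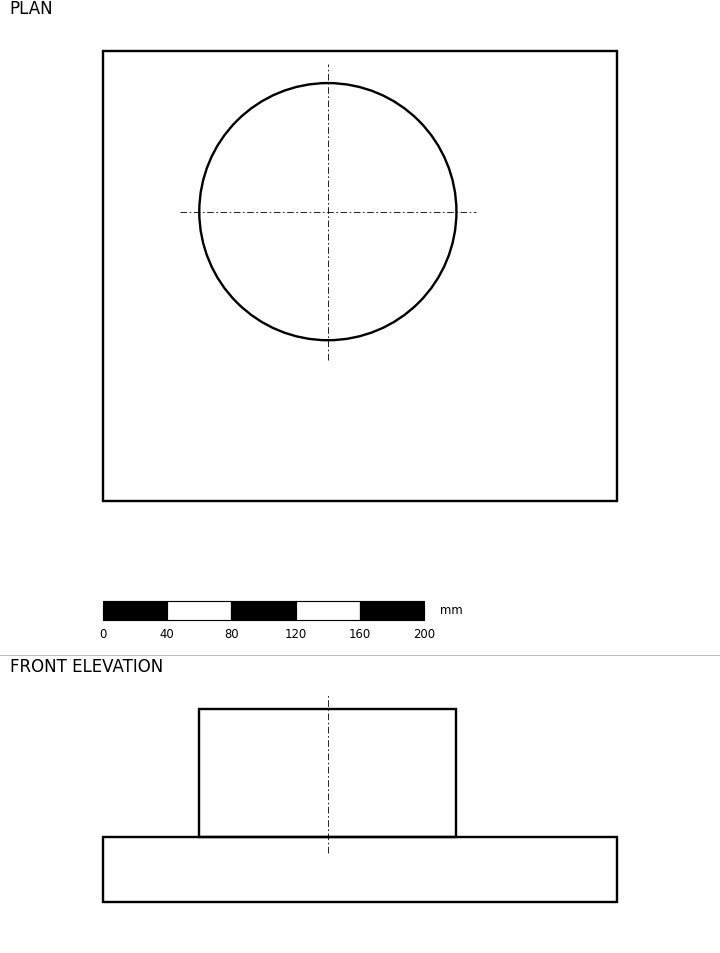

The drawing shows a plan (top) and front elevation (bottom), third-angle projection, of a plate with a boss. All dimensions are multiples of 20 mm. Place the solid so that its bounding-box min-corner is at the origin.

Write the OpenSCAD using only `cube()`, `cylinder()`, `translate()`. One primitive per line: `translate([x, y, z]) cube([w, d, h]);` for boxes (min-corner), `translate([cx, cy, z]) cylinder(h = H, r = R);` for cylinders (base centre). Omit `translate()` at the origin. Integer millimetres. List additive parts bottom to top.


cube([320, 280, 40]);
translate([140, 180, 40]) cylinder(h = 80, r = 80);


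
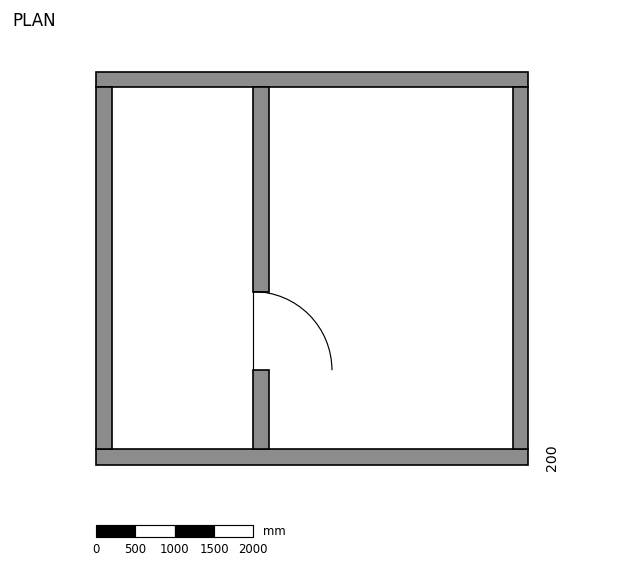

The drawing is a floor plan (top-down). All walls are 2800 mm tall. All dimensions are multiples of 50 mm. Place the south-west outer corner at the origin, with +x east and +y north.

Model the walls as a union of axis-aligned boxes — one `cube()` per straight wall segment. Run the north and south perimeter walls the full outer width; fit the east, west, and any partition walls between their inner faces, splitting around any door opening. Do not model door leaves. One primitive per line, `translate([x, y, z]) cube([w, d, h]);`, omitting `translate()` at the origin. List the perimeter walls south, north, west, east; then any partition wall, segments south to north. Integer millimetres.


cube([5500, 200, 2800]);
translate([0, 4800, 0]) cube([5500, 200, 2800]);
translate([0, 200, 0]) cube([200, 4600, 2800]);
translate([5300, 200, 0]) cube([200, 4600, 2800]);
translate([2000, 200, 0]) cube([200, 1000, 2800]);
translate([2000, 2200, 0]) cube([200, 2600, 2800]);


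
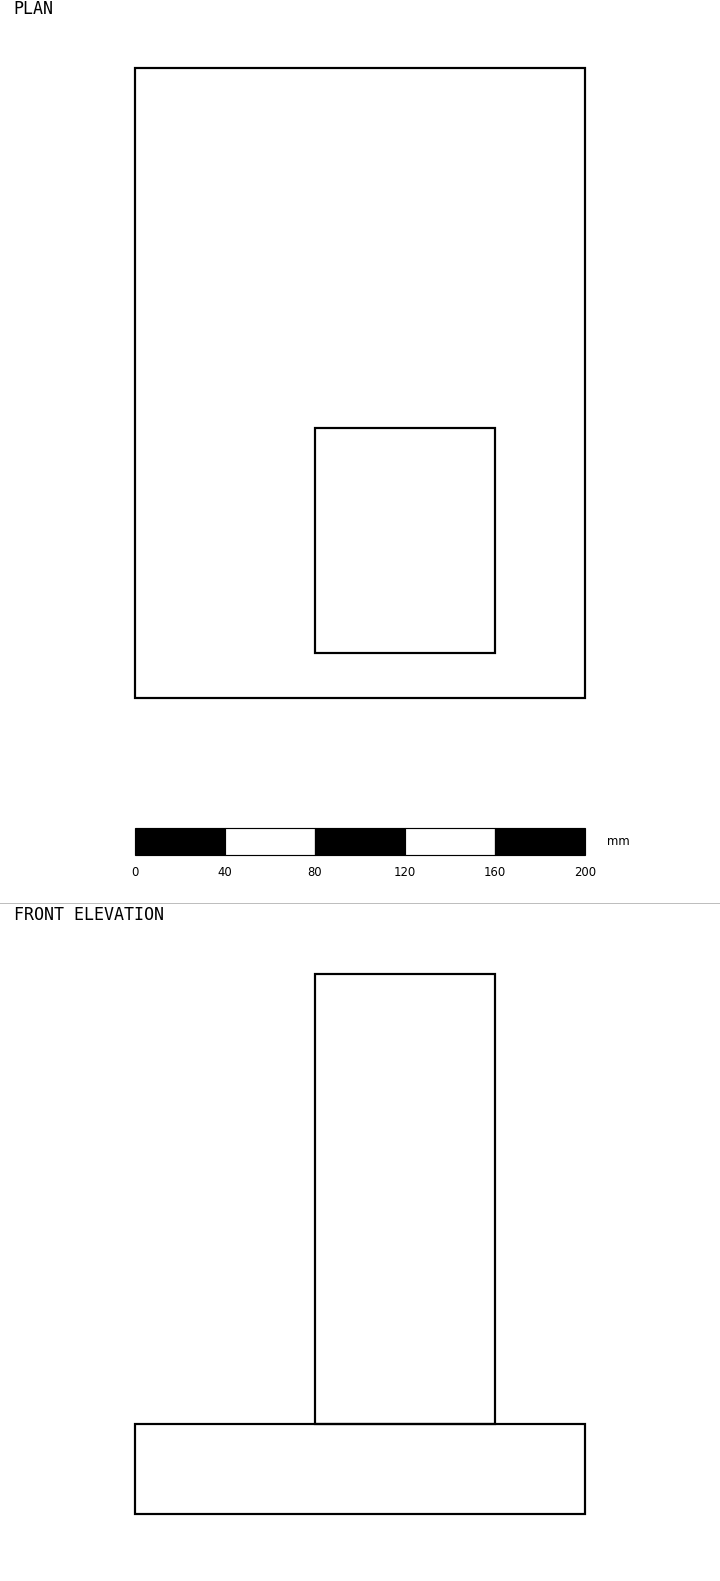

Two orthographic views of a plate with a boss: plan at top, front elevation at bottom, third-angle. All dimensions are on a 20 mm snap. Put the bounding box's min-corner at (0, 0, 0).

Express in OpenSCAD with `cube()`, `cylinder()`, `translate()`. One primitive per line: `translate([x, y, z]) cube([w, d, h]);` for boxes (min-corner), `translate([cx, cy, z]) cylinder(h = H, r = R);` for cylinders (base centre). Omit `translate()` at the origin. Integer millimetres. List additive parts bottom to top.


cube([200, 280, 40]);
translate([80, 20, 40]) cube([80, 100, 200]);
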